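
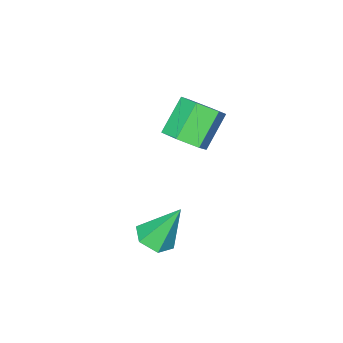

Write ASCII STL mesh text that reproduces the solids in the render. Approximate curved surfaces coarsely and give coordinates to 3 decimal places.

solid 
facet normal 0.711 0.144 -0.688
outer loop
vertex -1.487 -0.909 1.184
vertex -1.999 -0.269 0.789
vertex -1.411 -0.04 1.444
endloop
endfacet
facet normal 0.698 -0.261 0.667
outer loop
vertex -1.487 -0.909 1.184
vertex -1.411 -0.04 1.444
vertex -2.689 -1.151 2.347
endloop
endfacet
facet normal 0.698 -0.261 0.667
outer loop
vertex -2.689 -1.151 2.347
vertex -1.411 -0.04 1.444
vertex -2.613 -0.282 2.607
endloop
endfacet
facet normal -0.711 -0.144 0.688
outer loop
vertex -2.689 -1.151 2.347
vertex -2.613 -0.282 2.607
vertex -3.201 -0.511 1.951
endloop
endfacet
facet normal 0.711 0.143 -0.688
outer loop
vertex -1.411 -0.04 1.444
vertex -1.999 -0.269 0.789
vertex -1.923 0.6 1.048
endloop
endfacet
facet normal 0.422 0.697 0.581
outer loop
vertex -1.411 -0.04 1.444
vertex -1.923 0.6 1.048
vertex -2.613 -0.282 2.607
endloop
endfacet
facet normal 0.422 0.697 0.581
outer loop
vertex -2.613 -0.282 2.607
vertex -1.923 0.6 1.048
vertex -3.125 0.358 2.211
endloop
endfacet
facet normal -0.711 -0.144 0.688
outer loop
vertex -2.613 -0.282 2.607
vertex -3.125 0.358 2.211
vertex -3.201 -0.511 1.951
endloop
endfacet
facet normal 0.711 0.143 -0.688
outer loop
vertex -1.923 0.6 1.048
vertex -1.999 -0.269 0.789
vertex -2.511 0.371 0.393
endloop
endfacet
facet normal -0.276 0.957 -0.087
outer loop
vertex -1.923 0.6 1.048
vertex -2.511 0.371 0.393
vertex -3.125 0.358 2.211
endloop
endfacet
facet normal -0.276 0.957 -0.087
outer loop
vertex -3.125 0.358 2.211
vertex -2.511 0.371 0.393
vertex -3.713 0.129 1.556
endloop
endfacet
facet normal -0.711 -0.144 0.688
outer loop
vertex -3.125 0.358 2.211
vertex -3.713 0.129 1.556
vertex -3.201 -0.511 1.951
endloop
endfacet
facet normal 0.711 0.144 -0.688
outer loop
vertex -2.511 0.371 0.393
vertex -1.999 -0.269 0.789
vertex -2.587 -0.498 0.133
endloop
endfacet
facet normal -0.698 0.261 -0.667
outer loop
vertex -2.511 0.371 0.393
vertex -2.587 -0.498 0.133
vertex -3.713 0.129 1.556
endloop
endfacet
facet normal -0.698 0.261 -0.667
outer loop
vertex -3.713 0.129 1.556
vertex -2.587 -0.498 0.133
vertex -3.789 -0.74 1.296
endloop
endfacet
facet normal -0.711 -0.144 0.688
outer loop
vertex -3.713 0.129 1.556
vertex -3.789 -0.74 1.296
vertex -3.201 -0.511 1.951
endloop
endfacet
facet normal 0.711 0.144 -0.688
outer loop
vertex -2.587 -0.498 0.133
vertex -1.999 -0.269 0.789
vertex -2.075 -1.138 0.529
endloop
endfacet
facet normal -0.422 -0.697 -0.581
outer loop
vertex -2.587 -0.498 0.133
vertex -2.075 -1.138 0.529
vertex -3.789 -0.74 1.296
endloop
endfacet
facet normal -0.422 -0.697 -0.581
outer loop
vertex -3.789 -0.74 1.296
vertex -2.075 -1.138 0.529
vertex -3.277 -1.38 1.692
endloop
endfacet
facet normal -0.711 -0.143 0.688
outer loop
vertex -3.789 -0.74 1.296
vertex -3.277 -1.38 1.692
vertex -3.201 -0.511 1.951
endloop
endfacet
facet normal 0.711 0.144 -0.688
outer loop
vertex -2.075 -1.138 0.529
vertex -1.999 -0.269 0.789
vertex -1.487 -0.909 1.184
endloop
endfacet
facet normal 0.276 -0.957 0.087
outer loop
vertex -2.075 -1.138 0.529
vertex -1.487 -0.909 1.184
vertex -3.277 -1.38 1.692
endloop
endfacet
facet normal 0.276 -0.957 0.087
outer loop
vertex -3.277 -1.38 1.692
vertex -1.487 -0.909 1.184
vertex -2.689 -1.151 2.347
endloop
endfacet
facet normal -0.711 -0.143 0.688
outer loop
vertex -3.277 -1.38 1.692
vertex -2.689 -1.151 2.347
vertex -3.201 -0.511 1.951
endloop
endfacet
facet normal 0.334 -0.336 -0.881
outer loop
vertex 2.145 1.898 -0.704
vertex 1.406 1.892 -0.982
vertex 1.852 2.539 -1.06
endloop
endfacet
facet normal 0.701 0.563 0.437
outer loop
vertex 2.145 1.898 -0.704
vertex 1.852 2.539 -1.06
vertex 0.774 2.528 0.682
endloop
endfacet
facet normal 0.334 -0.336 -0.881
outer loop
vertex 1.852 2.539 -1.06
vertex 1.406 1.892 -0.982
vertex 1.113 2.533 -1.338
endloop
endfacet
facet normal -0.009 1.000 0.001
outer loop
vertex 1.852 2.539 -1.06
vertex 1.113 2.533 -1.338
vertex 0.774 2.528 0.682
endloop
endfacet
facet normal 0.334 -0.337 -0.881
outer loop
vertex 1.113 2.533 -1.338
vertex 1.406 1.892 -0.982
vertex 0.666 1.886 -1.26
endloop
endfacet
facet normal -0.823 0.552 -0.137
outer loop
vertex 1.113 2.533 -1.338
vertex 0.666 1.886 -1.26
vertex 0.774 2.528 0.682
endloop
endfacet
facet normal 0.334 -0.337 -0.881
outer loop
vertex 0.666 1.886 -1.26
vertex 1.406 1.892 -0.982
vertex 0.959 1.245 -0.904
endloop
endfacet
facet normal -0.928 -0.334 0.162
outer loop
vertex 0.666 1.886 -1.26
vertex 0.959 1.245 -0.904
vertex 0.774 2.528 0.682
endloop
endfacet
facet normal 0.334 -0.337 -0.881
outer loop
vertex 0.959 1.245 -0.904
vertex 1.406 1.892 -0.982
vertex 1.699 1.251 -0.626
endloop
endfacet
facet normal -0.218 -0.771 0.598
outer loop
vertex 0.959 1.245 -0.904
vertex 1.699 1.251 -0.626
vertex 0.774 2.528 0.682
endloop
endfacet
facet normal 0.334 -0.336 -0.881
outer loop
vertex 1.699 1.251 -0.626
vertex 1.406 1.892 -0.982
vertex 2.145 1.898 -0.704
endloop
endfacet
facet normal 0.596 -0.322 0.736
outer loop
vertex 1.699 1.251 -0.626
vertex 2.145 1.898 -0.704
vertex 0.774 2.528 0.682
endloop
endfacet

endsolid


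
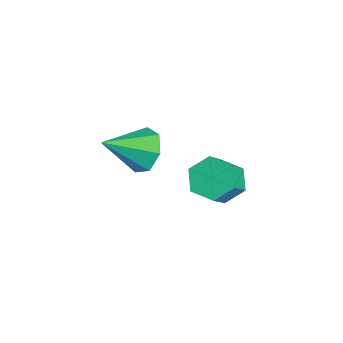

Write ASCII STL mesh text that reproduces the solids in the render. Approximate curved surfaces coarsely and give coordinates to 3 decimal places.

solid 
facet normal 0.005 0.845 -0.534
outer loop
vertex 1.48 0.155 1.903
vertex 0.724 -0.122 1.458
vertex 0.786 0.368 2.234
endloop
endfacet
facet normal 0.445 0.060 0.894
outer loop
vertex 1.48 0.155 1.903
vertex 0.786 0.368 2.234
vertex 0.716 -1.618 2.402
endloop
endfacet
facet normal 0.004 0.845 -0.534
outer loop
vertex 0.786 0.368 2.234
vertex 0.724 -0.122 1.458
vertex 0.045 0.212 1.981
endloop
endfacet
facet normal -0.339 0.091 0.936
outer loop
vertex 0.786 0.368 2.234
vertex 0.045 0.212 1.981
vertex 0.716 -1.618 2.402
endloop
endfacet
facet normal 0.005 0.846 -0.534
outer loop
vertex 0.045 0.212 1.981
vertex 0.724 -0.122 1.458
vertex -0.185 -0.195 1.334
endloop
endfacet
facet normal -0.869 -0.216 0.445
outer loop
vertex 0.045 0.212 1.981
vertex -0.185 -0.195 1.334
vertex 0.716 -1.618 2.402
endloop
endfacet
facet normal 0.005 0.846 -0.533
outer loop
vertex -0.185 -0.195 1.334
vertex 0.724 -0.122 1.458
vertex 0.27 -0.547 0.78
endloop
endfacet
facet normal -0.746 -0.631 -0.212
outer loop
vertex -0.185 -0.195 1.334
vertex 0.27 -0.547 0.78
vertex 0.716 -1.618 2.402
endloop
endfacet
facet normal 0.005 0.846 -0.534
outer loop
vertex 0.27 -0.547 0.78
vertex 0.724 -0.122 1.458
vertex 1.067 -0.579 0.737
endloop
endfacet
facet normal -0.063 -0.841 -0.538
outer loop
vertex 0.27 -0.547 0.78
vertex 1.067 -0.579 0.737
vertex 0.716 -1.618 2.402
endloop
endfacet
facet normal 0.004 0.845 -0.534
outer loop
vertex 1.067 -0.579 0.737
vertex 0.724 -0.122 1.458
vertex 1.605 -0.266 1.236
endloop
endfacet
facet normal 0.667 -0.687 -0.288
outer loop
vertex 1.067 -0.579 0.737
vertex 1.605 -0.266 1.236
vertex 0.716 -1.618 2.402
endloop
endfacet
facet normal 0.004 0.846 -0.533
outer loop
vertex 1.605 -0.266 1.236
vertex 0.724 -0.122 1.458
vertex 1.48 0.155 1.903
endloop
endfacet
facet normal 0.893 -0.287 0.348
outer loop
vertex 1.605 -0.266 1.236
vertex 1.48 0.155 1.903
vertex 0.716 -1.618 2.402
endloop
endfacet
facet normal -0.506 0.429 -0.748
outer loop
vertex 0.115 3.796 -2.848
vertex -0.549 3.197 -2.742
vertex -0.565 3.973 -2.286
endloop
endfacet
facet normal 0.415 0.882 0.225
outer loop
vertex 0.115 3.796 -2.848
vertex -0.565 3.973 -2.286
vertex 1.052 3.002 -1.464
endloop
endfacet
facet normal 0.415 0.882 0.225
outer loop
vertex 1.052 3.002 -1.464
vertex -0.565 3.973 -2.286
vertex 0.372 3.179 -0.902
endloop
endfacet
facet normal 0.507 -0.428 0.748
outer loop
vertex 1.052 3.002 -1.464
vertex 0.372 3.179 -0.902
vertex 0.389 2.403 -1.358
endloop
endfacet
facet normal -0.506 0.429 -0.748
outer loop
vertex -0.565 3.973 -2.286
vertex -0.549 3.197 -2.742
vertex -1.229 3.374 -2.18
endloop
endfacet
facet normal -0.447 0.611 0.653
outer loop
vertex -0.565 3.973 -2.286
vertex -1.229 3.374 -2.18
vertex 0.372 3.179 -0.902
endloop
endfacet
facet normal -0.447 0.611 0.653
outer loop
vertex 0.372 3.179 -0.902
vertex -1.229 3.374 -2.18
vertex -0.292 2.58 -0.796
endloop
endfacet
facet normal 0.506 -0.429 0.748
outer loop
vertex 0.372 3.179 -0.902
vertex -0.292 2.58 -0.796
vertex 0.389 2.403 -1.358
endloop
endfacet
facet normal -0.507 0.428 -0.748
outer loop
vertex -1.229 3.374 -2.18
vertex -0.549 3.197 -2.742
vertex -1.212 2.598 -2.636
endloop
endfacet
facet normal -0.862 -0.271 0.428
outer loop
vertex -1.229 3.374 -2.18
vertex -1.212 2.598 -2.636
vertex -0.292 2.58 -0.796
endloop
endfacet
facet normal -0.862 -0.271 0.428
outer loop
vertex -0.292 2.58 -0.796
vertex -1.212 2.598 -2.636
vertex -0.275 1.804 -1.252
endloop
endfacet
facet normal 0.506 -0.429 0.748
outer loop
vertex -0.292 2.58 -0.796
vertex -0.275 1.804 -1.252
vertex 0.389 2.403 -1.358
endloop
endfacet
facet normal -0.507 0.428 -0.748
outer loop
vertex -1.212 2.598 -2.636
vertex -0.549 3.197 -2.742
vertex -0.532 2.421 -3.198
endloop
endfacet
facet normal -0.415 -0.882 -0.225
outer loop
vertex -1.212 2.598 -2.636
vertex -0.532 2.421 -3.198
vertex -0.275 1.804 -1.252
endloop
endfacet
facet normal -0.415 -0.882 -0.225
outer loop
vertex -0.275 1.804 -1.252
vertex -0.532 2.421 -3.198
vertex 0.405 1.627 -1.814
endloop
endfacet
facet normal 0.506 -0.429 0.748
outer loop
vertex -0.275 1.804 -1.252
vertex 0.405 1.627 -1.814
vertex 0.389 2.403 -1.358
endloop
endfacet
facet normal -0.506 0.429 -0.748
outer loop
vertex -0.532 2.421 -3.198
vertex -0.549 3.197 -2.742
vertex 0.132 3.02 -3.304
endloop
endfacet
facet normal 0.447 -0.611 -0.653
outer loop
vertex -0.532 2.421 -3.198
vertex 0.132 3.02 -3.304
vertex 0.405 1.627 -1.814
endloop
endfacet
facet normal 0.447 -0.611 -0.653
outer loop
vertex 0.405 1.627 -1.814
vertex 0.132 3.02 -3.304
vertex 1.069 2.226 -1.92
endloop
endfacet
facet normal 0.506 -0.429 0.748
outer loop
vertex 0.405 1.627 -1.814
vertex 1.069 2.226 -1.92
vertex 0.389 2.403 -1.358
endloop
endfacet
facet normal -0.506 0.429 -0.748
outer loop
vertex 0.132 3.02 -3.304
vertex -0.549 3.197 -2.742
vertex 0.115 3.796 -2.848
endloop
endfacet
facet normal 0.862 0.271 -0.428
outer loop
vertex 0.132 3.02 -3.304
vertex 0.115 3.796 -2.848
vertex 1.069 2.226 -1.92
endloop
endfacet
facet normal 0.862 0.271 -0.428
outer loop
vertex 1.069 2.226 -1.92
vertex 0.115 3.796 -2.848
vertex 1.052 3.002 -1.464
endloop
endfacet
facet normal 0.507 -0.428 0.748
outer loop
vertex 1.069 2.226 -1.92
vertex 1.052 3.002 -1.464
vertex 0.389 2.403 -1.358
endloop
endfacet

endsolid


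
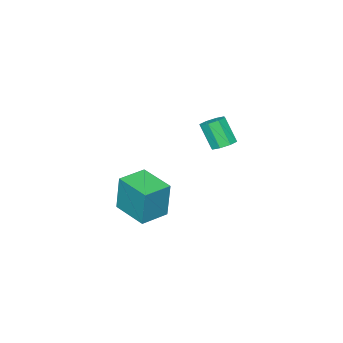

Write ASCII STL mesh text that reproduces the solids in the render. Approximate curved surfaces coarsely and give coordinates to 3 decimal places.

solid 
facet normal -0.992 0.127 -0.008
outer loop
vertex -3.913 -1.685 -1.554
vertex -3.662 0.268 -1.76
vertex -3.925 -1.908 -3.693
endloop
endfacet
facet normal -0.127 -0.987 0.104
outer loop
vertex -2.358 -2.108 -3.68
vertex -3.913 -1.685 -1.554
vertex -3.925 -1.908 -3.693
endloop
endfacet
facet normal -0.992 0.127 -0.008
outer loop
vertex -3.925 -1.908 -3.693
vertex -3.662 0.268 -1.76
vertex -3.674 0.045 -3.898
endloop
endfacet
facet normal -0.005 -0.104 -0.995
outer loop
vertex -3.674 0.045 -3.898
vertex -2.358 -2.108 -3.68
vertex -3.925 -1.908 -3.693
endloop
endfacet
facet normal 0.005 0.104 0.995
outer loop
vertex -3.913 -1.685 -1.554
vertex -2.095 0.068 -1.747
vertex -3.662 0.268 -1.76
endloop
endfacet
facet normal -0.127 -0.987 0.104
outer loop
vertex -2.346 -1.885 -1.542
vertex -3.913 -1.685 -1.554
vertex -2.358 -2.108 -3.68
endloop
endfacet
facet normal 0.006 0.104 0.995
outer loop
vertex -2.346 -1.885 -1.542
vertex -2.095 0.068 -1.747
vertex -3.913 -1.685 -1.554
endloop
endfacet
facet normal 0.127 0.987 -0.104
outer loop
vertex -3.662 0.268 -1.76
vertex -2.095 0.068 -1.747
vertex -3.674 0.045 -3.898
endloop
endfacet
facet normal -0.006 -0.104 -0.995
outer loop
vertex -2.107 -0.155 -3.886
vertex -2.358 -2.108 -3.68
vertex -3.674 0.045 -3.898
endloop
endfacet
facet normal 0.127 0.987 -0.104
outer loop
vertex -3.674 0.045 -3.898
vertex -2.095 0.068 -1.747
vertex -2.107 -0.155 -3.886
endloop
endfacet
facet normal 0.992 -0.127 0.008
outer loop
vertex -2.107 -0.155 -3.886
vertex -2.346 -1.885 -1.542
vertex -2.358 -2.108 -3.68
endloop
endfacet
facet normal 0.992 -0.127 0.008
outer loop
vertex -2.095 0.068 -1.747
vertex -2.346 -1.885 -1.542
vertex -2.107 -0.155 -3.886
endloop
endfacet
facet normal 0.022 0.514 -0.858
outer loop
vertex -3.521 2.966 2.134
vertex -3.833 3.478 2.433
vertex -3.193 3.301 2.343
endloop
endfacet
facet normal 0.769 -0.557 -0.314
outer loop
vertex -3.521 2.966 2.134
vertex -3.193 3.301 2.343
vertex -3.555 2.19 3.429
endloop
endfacet
facet normal 0.769 -0.557 -0.314
outer loop
vertex -3.555 2.19 3.429
vertex -3.193 3.301 2.343
vertex -3.227 2.525 3.638
endloop
endfacet
facet normal -0.023 -0.513 0.858
outer loop
vertex -3.555 2.19 3.429
vertex -3.227 2.525 3.638
vertex -3.867 2.702 3.727
endloop
endfacet
facet normal 0.022 0.515 -0.857
outer loop
vertex -3.193 3.301 2.343
vertex -3.833 3.478 2.433
vertex -3.24 3.739 2.605
endloop
endfacet
facet normal 0.996 0.067 0.066
outer loop
vertex -3.193 3.301 2.343
vertex -3.24 3.739 2.605
vertex -3.227 2.525 3.638
endloop
endfacet
facet normal 0.996 0.067 0.066
outer loop
vertex -3.227 2.525 3.638
vertex -3.24 3.739 2.605
vertex -3.274 2.963 3.9
endloop
endfacet
facet normal -0.023 -0.515 0.857
outer loop
vertex -3.227 2.525 3.638
vertex -3.274 2.963 3.9
vertex -3.867 2.702 3.727
endloop
endfacet
facet normal 0.023 0.513 -0.858
outer loop
vertex -3.24 3.739 2.605
vertex -3.833 3.478 2.433
vertex -3.635 4.025 2.765
endloop
endfacet
facet normal 0.638 0.653 0.408
outer loop
vertex -3.24 3.739 2.605
vertex -3.635 4.025 2.765
vertex -3.274 2.963 3.9
endloop
endfacet
facet normal 0.638 0.653 0.408
outer loop
vertex -3.274 2.963 3.9
vertex -3.635 4.025 2.765
vertex -3.669 3.249 4.06
endloop
endfacet
facet normal -0.024 -0.513 0.858
outer loop
vertex -3.274 2.963 3.9
vertex -3.669 3.249 4.06
vertex -3.867 2.702 3.727
endloop
endfacet
facet normal 0.022 0.513 -0.858
outer loop
vertex -3.635 4.025 2.765
vertex -3.833 3.478 2.433
vertex -4.145 3.99 2.731
endloop
endfacet
facet normal -0.093 0.855 0.510
outer loop
vertex -3.635 4.025 2.765
vertex -4.145 3.99 2.731
vertex -3.669 3.249 4.06
endloop
endfacet
facet normal -0.093 0.855 0.510
outer loop
vertex -3.669 3.249 4.06
vertex -4.145 3.99 2.731
vertex -4.179 3.214 4.026
endloop
endfacet
facet normal -0.022 -0.514 0.857
outer loop
vertex -3.669 3.249 4.06
vertex -4.179 3.214 4.026
vertex -3.867 2.702 3.727
endloop
endfacet
facet normal 0.023 0.513 -0.858
outer loop
vertex -4.145 3.99 2.731
vertex -3.833 3.478 2.433
vertex -4.473 3.655 2.522
endloop
endfacet
facet normal -0.769 0.557 0.314
outer loop
vertex -4.145 3.99 2.731
vertex -4.473 3.655 2.522
vertex -4.179 3.214 4.026
endloop
endfacet
facet normal -0.769 0.557 0.314
outer loop
vertex -4.179 3.214 4.026
vertex -4.473 3.655 2.522
vertex -4.507 2.879 3.817
endloop
endfacet
facet normal -0.022 -0.514 0.858
outer loop
vertex -4.179 3.214 4.026
vertex -4.507 2.879 3.817
vertex -3.867 2.702 3.727
endloop
endfacet
facet normal 0.023 0.515 -0.857
outer loop
vertex -4.473 3.655 2.522
vertex -3.833 3.478 2.433
vertex -4.426 3.217 2.26
endloop
endfacet
facet normal -0.996 -0.067 -0.066
outer loop
vertex -4.473 3.655 2.522
vertex -4.426 3.217 2.26
vertex -4.507 2.879 3.817
endloop
endfacet
facet normal -0.996 -0.067 -0.066
outer loop
vertex -4.507 2.879 3.817
vertex -4.426 3.217 2.26
vertex -4.46 2.441 3.555
endloop
endfacet
facet normal -0.022 -0.515 0.857
outer loop
vertex -4.507 2.879 3.817
vertex -4.46 2.441 3.555
vertex -3.867 2.702 3.727
endloop
endfacet
facet normal 0.024 0.513 -0.858
outer loop
vertex -4.426 3.217 2.26
vertex -3.833 3.478 2.433
vertex -4.031 2.931 2.1
endloop
endfacet
facet normal -0.638 -0.653 -0.408
outer loop
vertex -4.426 3.217 2.26
vertex -4.031 2.931 2.1
vertex -4.46 2.441 3.555
endloop
endfacet
facet normal -0.638 -0.653 -0.408
outer loop
vertex -4.46 2.441 3.555
vertex -4.031 2.931 2.1
vertex -4.065 2.155 3.395
endloop
endfacet
facet normal -0.023 -0.513 0.858
outer loop
vertex -4.46 2.441 3.555
vertex -4.065 2.155 3.395
vertex -3.867 2.702 3.727
endloop
endfacet
facet normal 0.022 0.514 -0.857
outer loop
vertex -4.031 2.931 2.1
vertex -3.833 3.478 2.433
vertex -3.521 2.966 2.134
endloop
endfacet
facet normal 0.093 -0.855 -0.510
outer loop
vertex -4.031 2.931 2.1
vertex -3.521 2.966 2.134
vertex -4.065 2.155 3.395
endloop
endfacet
facet normal 0.093 -0.855 -0.510
outer loop
vertex -4.065 2.155 3.395
vertex -3.521 2.966 2.134
vertex -3.555 2.19 3.429
endloop
endfacet
facet normal -0.022 -0.513 0.858
outer loop
vertex -4.065 2.155 3.395
vertex -3.555 2.19 3.429
vertex -3.867 2.702 3.727
endloop
endfacet

endsolid


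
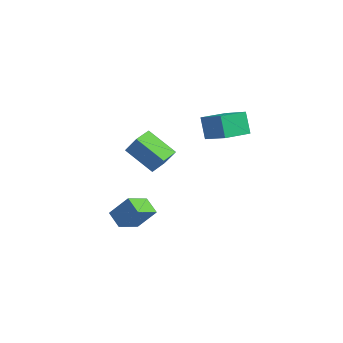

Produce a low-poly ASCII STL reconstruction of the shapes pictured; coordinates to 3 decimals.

solid 
facet normal -0.849 0.342 0.402
outer loop
vertex -0.243 -4.547 -2.184
vertex 0.504 -3.976 -1.093
vertex -0.09 -3.235 -2.976
endloop
endfacet
facet normal -0.519 -0.397 -0.757
outer loop
vertex 0.776 -3.584 -3.387
vertex -0.243 -4.547 -2.184
vertex -0.09 -3.235 -2.976
endloop
endfacet
facet normal -0.849 0.342 0.403
outer loop
vertex -0.09 -3.235 -2.976
vertex 0.504 -3.976 -1.093
vertex 0.657 -2.664 -1.886
endloop
endfacet
facet normal 0.099 0.852 -0.514
outer loop
vertex 0.657 -2.664 -1.886
vertex 0.776 -3.584 -3.387
vertex -0.09 -3.235 -2.976
endloop
endfacet
facet normal -0.099 -0.852 0.514
outer loop
vertex -0.243 -4.547 -2.184
vertex 1.37 -4.325 -1.504
vertex 0.504 -3.976 -1.093
endloop
endfacet
facet normal -0.519 -0.397 -0.757
outer loop
vertex 0.623 -4.896 -2.594
vertex -0.243 -4.547 -2.184
vertex 0.776 -3.584 -3.387
endloop
endfacet
facet normal -0.100 -0.852 0.514
outer loop
vertex 0.623 -4.896 -2.594
vertex 1.37 -4.325 -1.504
vertex -0.243 -4.547 -2.184
endloop
endfacet
facet normal 0.519 0.397 0.757
outer loop
vertex 0.504 -3.976 -1.093
vertex 1.37 -4.325 -1.504
vertex 0.657 -2.664 -1.886
endloop
endfacet
facet normal 0.100 0.852 -0.514
outer loop
vertex 1.523 -3.013 -2.296
vertex 0.776 -3.584 -3.387
vertex 0.657 -2.664 -1.886
endloop
endfacet
facet normal 0.519 0.397 0.757
outer loop
vertex 0.657 -2.664 -1.886
vertex 1.37 -4.325 -1.504
vertex 1.523 -3.013 -2.296
endloop
endfacet
facet normal 0.849 -0.342 -0.402
outer loop
vertex 1.523 -3.013 -2.296
vertex 0.623 -4.896 -2.594
vertex 0.776 -3.584 -3.387
endloop
endfacet
facet normal 0.849 -0.342 -0.403
outer loop
vertex 1.37 -4.325 -1.504
vertex 0.623 -4.896 -2.594
vertex 1.523 -3.013 -2.296
endloop
endfacet
facet normal -0.498 -0.140 -0.856
outer loop
vertex -0.959 -2.267 0.817
vertex -1.083 -1.09 0.696
vertex 0.66 -2.194 -0.137
endloop
endfacet
facet normal 0.104 -0.989 0.101
outer loop
vertex 1.243 -2.03 0.864
vertex -0.959 -2.267 0.817
vertex 0.66 -2.194 -0.137
endloop
endfacet
facet normal -0.498 -0.140 -0.856
outer loop
vertex 0.66 -2.194 -0.137
vertex -1.083 -1.09 0.696
vertex 0.536 -1.017 -0.258
endloop
endfacet
facet normal 0.861 0.038 -0.508
outer loop
vertex 0.536 -1.017 -0.258
vertex 1.243 -2.03 0.864
vertex 0.66 -2.194 -0.137
endloop
endfacet
facet normal -0.861 -0.038 0.508
outer loop
vertex -0.959 -2.267 0.817
vertex -0.5 -0.926 1.697
vertex -1.083 -1.09 0.696
endloop
endfacet
facet normal 0.104 -0.989 0.101
outer loop
vertex -0.376 -2.103 1.818
vertex -0.959 -2.267 0.817
vertex 1.243 -2.03 0.864
endloop
endfacet
facet normal -0.861 -0.038 0.508
outer loop
vertex -0.376 -2.103 1.818
vertex -0.5 -0.926 1.697
vertex -0.959 -2.267 0.817
endloop
endfacet
facet normal -0.104 0.989 -0.101
outer loop
vertex -1.083 -1.09 0.696
vertex -0.5 -0.926 1.697
vertex 0.536 -1.017 -0.258
endloop
endfacet
facet normal 0.861 0.038 -0.508
outer loop
vertex 1.119 -0.853 0.743
vertex 1.243 -2.03 0.864
vertex 0.536 -1.017 -0.258
endloop
endfacet
facet normal -0.104 0.989 -0.101
outer loop
vertex 0.536 -1.017 -0.258
vertex -0.5 -0.926 1.697
vertex 1.119 -0.853 0.743
endloop
endfacet
facet normal 0.498 0.140 0.856
outer loop
vertex 1.119 -0.853 0.743
vertex -0.376 -2.103 1.818
vertex 1.243 -2.03 0.864
endloop
endfacet
facet normal 0.498 0.140 0.856
outer loop
vertex -0.5 -0.926 1.697
vertex -0.376 -2.103 1.818
vertex 1.119 -0.853 0.743
endloop
endfacet
facet normal -0.841 0.166 -0.515
outer loop
vertex 0.617 1.964 1.477
vertex 1.118 3.469 1.145
vertex 1.221 1.514 0.345
endloop
endfacet
facet normal -0.310 -0.929 0.204
outer loop
vertex 2.642 1.231 1.215
vertex 0.617 1.964 1.477
vertex 1.221 1.514 0.345
endloop
endfacet
facet normal -0.841 0.166 -0.515
outer loop
vertex 1.221 1.514 0.345
vertex 1.118 3.469 1.145
vertex 1.722 3.018 0.013
endloop
endfacet
facet normal 0.444 -0.332 -0.833
outer loop
vertex 1.722 3.018 0.013
vertex 2.642 1.231 1.215
vertex 1.221 1.514 0.345
endloop
endfacet
facet normal -0.444 0.331 0.833
outer loop
vertex 0.617 1.964 1.477
vertex 2.539 3.186 2.015
vertex 1.118 3.469 1.145
endloop
endfacet
facet normal -0.310 -0.929 0.205
outer loop
vertex 2.038 1.682 2.347
vertex 0.617 1.964 1.477
vertex 2.642 1.231 1.215
endloop
endfacet
facet normal -0.444 0.332 0.832
outer loop
vertex 2.038 1.682 2.347
vertex 2.539 3.186 2.015
vertex 0.617 1.964 1.477
endloop
endfacet
facet normal 0.310 0.928 -0.204
outer loop
vertex 1.118 3.469 1.145
vertex 2.539 3.186 2.015
vertex 1.722 3.018 0.013
endloop
endfacet
facet normal 0.444 -0.331 -0.833
outer loop
vertex 3.143 2.736 0.883
vertex 2.642 1.231 1.215
vertex 1.722 3.018 0.013
endloop
endfacet
facet normal 0.309 0.929 -0.204
outer loop
vertex 1.722 3.018 0.013
vertex 2.539 3.186 2.015
vertex 3.143 2.736 0.883
endloop
endfacet
facet normal 0.841 -0.166 0.515
outer loop
vertex 3.143 2.736 0.883
vertex 2.038 1.682 2.347
vertex 2.642 1.231 1.215
endloop
endfacet
facet normal 0.841 -0.166 0.515
outer loop
vertex 2.539 3.186 2.015
vertex 2.038 1.682 2.347
vertex 3.143 2.736 0.883
endloop
endfacet

endsolid


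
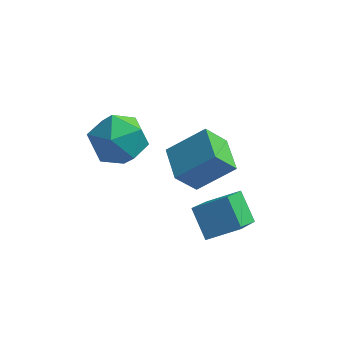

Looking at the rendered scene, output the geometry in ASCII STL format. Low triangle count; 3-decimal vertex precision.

solid 
facet normal -0.493 0.573 0.655
outer loop
vertex 1.014 -0.115 0.832
vertex 2.192 0.231 1.417
vertex 1.182 1.522 -0.473
endloop
endfacet
facet normal -0.866 -0.254 -0.430
outer loop
vertex 1.848 0.749 -1.357
vertex 1.014 -0.115 0.832
vertex 1.182 1.522 -0.473
endloop
endfacet
facet normal -0.494 0.572 0.655
outer loop
vertex 1.182 1.522 -0.473
vertex 2.192 0.231 1.417
vertex 2.359 1.868 0.113
endloop
endfacet
facet normal 0.080 0.780 -0.621
outer loop
vertex 2.359 1.868 0.113
vertex 1.848 0.749 -1.357
vertex 1.182 1.522 -0.473
endloop
endfacet
facet normal -0.080 -0.779 0.621
outer loop
vertex 1.014 -0.115 0.832
vertex 2.858 -0.542 0.533
vertex 2.192 0.231 1.417
endloop
endfacet
facet normal -0.866 -0.255 -0.430
outer loop
vertex 1.681 -0.888 -0.053
vertex 1.014 -0.115 0.832
vertex 1.848 0.749 -1.357
endloop
endfacet
facet normal -0.080 -0.780 0.621
outer loop
vertex 1.681 -0.888 -0.053
vertex 2.858 -0.542 0.533
vertex 1.014 -0.115 0.832
endloop
endfacet
facet normal 0.866 0.254 0.430
outer loop
vertex 2.192 0.231 1.417
vertex 2.858 -0.542 0.533
vertex 2.359 1.868 0.113
endloop
endfacet
facet normal 0.079 0.780 -0.621
outer loop
vertex 3.026 1.095 -0.772
vertex 1.848 0.749 -1.357
vertex 2.359 1.868 0.113
endloop
endfacet
facet normal 0.866 0.254 0.431
outer loop
vertex 2.359 1.868 0.113
vertex 2.858 -0.542 0.533
vertex 3.026 1.095 -0.772
endloop
endfacet
facet normal 0.493 -0.572 -0.655
outer loop
vertex 3.026 1.095 -0.772
vertex 1.681 -0.888 -0.053
vertex 1.848 0.749 -1.357
endloop
endfacet
facet normal 0.494 -0.572 -0.654
outer loop
vertex 2.858 -0.542 0.533
vertex 1.681 -0.888 -0.053
vertex 3.026 1.095 -0.772
endloop
endfacet
facet normal -0.748 -0.263 -0.610
outer loop
vertex 0.108 1.252 0.972
vertex -0.524 2.563 1.181
vertex 0.786 1.747 -0.073
endloop
endfacet
facet normal 0.430 -0.891 -0.143
outer loop
vertex 2.124 2.217 1.019
vertex 0.108 1.252 0.972
vertex 0.786 1.747 -0.073
endloop
endfacet
facet normal -0.748 -0.263 -0.610
outer loop
vertex 0.786 1.747 -0.073
vertex -0.524 2.563 1.181
vertex 0.154 3.057 0.137
endloop
endfacet
facet normal 0.506 0.369 -0.779
outer loop
vertex 0.154 3.057 0.137
vertex 2.124 2.217 1.019
vertex 0.786 1.747 -0.073
endloop
endfacet
facet normal -0.507 -0.369 0.779
outer loop
vertex 0.108 1.252 0.972
vertex 0.814 3.033 2.273
vertex -0.524 2.563 1.181
endloop
endfacet
facet normal 0.430 -0.891 -0.143
outer loop
vertex 1.446 1.723 2.063
vertex 0.108 1.252 0.972
vertex 2.124 2.217 1.019
endloop
endfacet
facet normal -0.506 -0.369 0.780
outer loop
vertex 1.446 1.723 2.063
vertex 0.814 3.033 2.273
vertex 0.108 1.252 0.972
endloop
endfacet
facet normal -0.430 0.892 0.143
outer loop
vertex -0.524 2.563 1.181
vertex 0.814 3.033 2.273
vertex 0.154 3.057 0.137
endloop
endfacet
facet normal 0.506 0.368 -0.780
outer loop
vertex 1.492 3.528 1.228
vertex 2.124 2.217 1.019
vertex 0.154 3.057 0.137
endloop
endfacet
facet normal -0.430 0.891 0.143
outer loop
vertex 0.154 3.057 0.137
vertex 0.814 3.033 2.273
vertex 1.492 3.528 1.228
endloop
endfacet
facet normal 0.747 0.263 0.610
outer loop
vertex 1.492 3.528 1.228
vertex 1.446 1.723 2.063
vertex 2.124 2.217 1.019
endloop
endfacet
facet normal 0.748 0.263 0.610
outer loop
vertex 0.814 3.033 2.273
vertex 1.446 1.723 2.063
vertex 1.492 3.528 1.228
endloop
endfacet
facet normal -0.767 0.291 0.572
outer loop
vertex -2.508 1.417 3.565
vertex -2.75 0.291 3.814
vertex -2.009 0.899 4.498
endloop
endfacet
facet normal -0.250 0.783 0.569
outer loop
vertex -2.508 1.417 3.565
vertex -2.009 0.899 4.498
vertex -1.371 1.606 3.805
endloop
endfacet
facet normal -0.141 0.984 -0.107
outer loop
vertex -2.508 1.417 3.565
vertex -1.371 1.606 3.805
vertex -1.718 1.435 2.693
endloop
endfacet
facet normal -0.590 0.615 -0.522
outer loop
vertex -2.508 1.417 3.565
vertex -1.718 1.435 2.693
vertex -2.57 0.622 2.698
endloop
endfacet
facet normal -0.977 0.187 -0.102
outer loop
vertex -2.508 1.417 3.565
vertex -2.57 0.622 2.698
vertex -2.75 0.291 3.814
endloop
endfacet
facet normal 0.348 0.477 0.807
outer loop
vertex -1.371 1.606 3.805
vertex -2.009 0.899 4.498
vertex -0.91 0.598 4.202
endloop
endfacet
facet normal -0.487 -0.320 0.812
outer loop
vertex -2.009 0.899 4.498
vertex -2.75 0.291 3.814
vertex -1.762 -0.215 4.207
endloop
endfacet
facet normal -0.827 -0.488 -0.278
outer loop
vertex -2.75 0.291 3.814
vertex -2.57 0.622 2.698
vertex -2.109 -0.386 3.095
endloop
endfacet
facet normal -0.202 0.205 -0.958
outer loop
vertex -2.57 0.622 2.698
vertex -1.718 1.435 2.693
vertex -1.471 0.321 2.402
endloop
endfacet
facet normal 0.525 0.802 -0.287
outer loop
vertex -1.718 1.435 2.693
vertex -1.371 1.606 3.805
vertex -0.73 0.929 3.086
endloop
endfacet
facet normal 0.590 -0.615 0.522
outer loop
vertex -0.972 -0.197 3.335
vertex -0.91 0.598 4.202
vertex -1.762 -0.215 4.207
endloop
endfacet
facet normal 0.141 -0.984 0.107
outer loop
vertex -0.972 -0.197 3.335
vertex -1.762 -0.215 4.207
vertex -2.109 -0.386 3.095
endloop
endfacet
facet normal 0.250 -0.783 -0.569
outer loop
vertex -0.972 -0.197 3.335
vertex -2.109 -0.386 3.095
vertex -1.471 0.321 2.402
endloop
endfacet
facet normal 0.767 -0.291 -0.572
outer loop
vertex -0.972 -0.197 3.335
vertex -1.471 0.321 2.402
vertex -0.73 0.929 3.086
endloop
endfacet
facet normal 0.977 -0.187 0.102
outer loop
vertex -0.972 -0.197 3.335
vertex -0.73 0.929 3.086
vertex -0.91 0.598 4.202
endloop
endfacet
facet normal 0.202 -0.205 0.958
outer loop
vertex -1.762 -0.215 4.207
vertex -0.91 0.598 4.202
vertex -2.009 0.899 4.498
endloop
endfacet
facet normal -0.525 -0.802 0.287
outer loop
vertex -2.109 -0.386 3.095
vertex -1.762 -0.215 4.207
vertex -2.75 0.291 3.814
endloop
endfacet
facet normal -0.348 -0.477 -0.807
outer loop
vertex -1.471 0.321 2.402
vertex -2.109 -0.386 3.095
vertex -2.57 0.622 2.698
endloop
endfacet
facet normal 0.487 0.320 -0.812
outer loop
vertex -0.73 0.929 3.086
vertex -1.471 0.321 2.402
vertex -1.718 1.435 2.693
endloop
endfacet
facet normal 0.827 0.488 0.278
outer loop
vertex -0.91 0.598 4.202
vertex -0.73 0.929 3.086
vertex -1.371 1.606 3.805
endloop
endfacet

endsolid


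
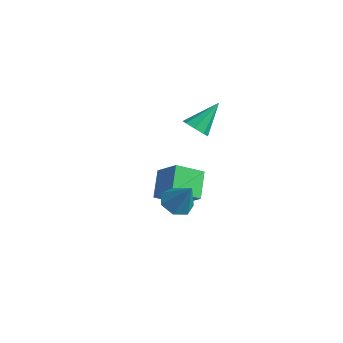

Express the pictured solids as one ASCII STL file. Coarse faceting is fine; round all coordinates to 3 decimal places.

solid 
facet normal -0.477 0.640 0.602
outer loop
vertex -5.434 1.984 -2.024
vertex -4.075 1.918 -0.876
vertex -4.716 3.25 -2.801
endloop
endfacet
facet normal -0.763 0.037 -0.645
outer loop
vertex -3.905 2.162 -3.824
vertex -5.434 1.984 -2.024
vertex -4.716 3.25 -2.801
endloop
endfacet
facet normal -0.477 0.640 0.602
outer loop
vertex -4.716 3.25 -2.801
vertex -4.075 1.918 -0.876
vertex -3.357 3.184 -1.653
endloop
endfacet
facet normal 0.435 0.767 -0.471
outer loop
vertex -3.357 3.184 -1.653
vertex -3.905 2.162 -3.824
vertex -4.716 3.25 -2.801
endloop
endfacet
facet normal -0.435 -0.767 0.471
outer loop
vertex -5.434 1.984 -2.024
vertex -3.264 0.83 -1.899
vertex -4.075 1.918 -0.876
endloop
endfacet
facet normal -0.763 0.037 -0.645
outer loop
vertex -4.623 0.896 -3.047
vertex -5.434 1.984 -2.024
vertex -3.905 2.162 -3.824
endloop
endfacet
facet normal -0.435 -0.767 0.471
outer loop
vertex -4.623 0.896 -3.047
vertex -3.264 0.83 -1.899
vertex -5.434 1.984 -2.024
endloop
endfacet
facet normal 0.763 -0.037 0.645
outer loop
vertex -4.075 1.918 -0.876
vertex -3.264 0.83 -1.899
vertex -3.357 3.184 -1.653
endloop
endfacet
facet normal 0.435 0.767 -0.471
outer loop
vertex -2.546 2.096 -2.676
vertex -3.905 2.162 -3.824
vertex -3.357 3.184 -1.653
endloop
endfacet
facet normal 0.763 -0.037 0.645
outer loop
vertex -3.357 3.184 -1.653
vertex -3.264 0.83 -1.899
vertex -2.546 2.096 -2.676
endloop
endfacet
facet normal 0.477 -0.640 -0.602
outer loop
vertex -2.546 2.096 -2.676
vertex -4.623 0.896 -3.047
vertex -3.905 2.162 -3.824
endloop
endfacet
facet normal 0.477 -0.640 -0.602
outer loop
vertex -3.264 0.83 -1.899
vertex -4.623 0.896 -3.047
vertex -2.546 2.096 -2.676
endloop
endfacet
facet normal -0.107 -0.738 -0.667
outer loop
vertex -1.883 0.95 3.409
vertex -2.271 1.403 2.97
vertex -1.554 1.232 3.044
endloop
endfacet
facet normal 0.795 -0.178 0.580
outer loop
vertex -1.883 0.95 3.409
vertex -1.554 1.232 3.044
vertex -2.069 2.797 4.23
endloop
endfacet
facet normal -0.107 -0.738 -0.667
outer loop
vertex -1.554 1.232 3.044
vertex -2.271 1.403 2.97
vertex -1.645 1.614 2.636
endloop
endfacet
facet normal 0.959 0.279 0.048
outer loop
vertex -1.554 1.232 3.044
vertex -1.645 1.614 2.636
vertex -2.069 2.797 4.23
endloop
endfacet
facet normal -0.107 -0.737 -0.667
outer loop
vertex -1.645 1.614 2.636
vertex -2.271 1.403 2.97
vertex -2.102 1.873 2.423
endloop
endfacet
facet normal 0.584 0.719 -0.378
outer loop
vertex -1.645 1.614 2.636
vertex -2.102 1.873 2.423
vertex -2.069 2.797 4.23
endloop
endfacet
facet normal -0.107 -0.738 -0.667
outer loop
vertex -2.102 1.873 2.423
vertex -2.271 1.403 2.97
vertex -2.658 1.856 2.531
endloop
endfacet
facet normal -0.115 0.885 -0.451
outer loop
vertex -2.102 1.873 2.423
vertex -2.658 1.856 2.531
vertex -2.069 2.797 4.23
endloop
endfacet
facet normal -0.106 -0.737 -0.667
outer loop
vertex -2.658 1.856 2.531
vertex -2.271 1.403 2.97
vertex -2.987 1.573 2.896
endloop
endfacet
facet normal -0.723 0.679 -0.125
outer loop
vertex -2.658 1.856 2.531
vertex -2.987 1.573 2.896
vertex -2.069 2.797 4.23
endloop
endfacet
facet normal -0.106 -0.738 -0.667
outer loop
vertex -2.987 1.573 2.896
vertex -2.271 1.403 2.97
vertex -2.896 1.191 3.304
endloop
endfacet
facet normal -0.886 0.222 0.406
outer loop
vertex -2.987 1.573 2.896
vertex -2.896 1.191 3.304
vertex -2.069 2.797 4.23
endloop
endfacet
facet normal -0.107 -0.737 -0.667
outer loop
vertex -2.896 1.191 3.304
vertex -2.271 1.403 2.97
vertex -2.439 0.933 3.516
endloop
endfacet
facet normal -0.509 -0.218 0.833
outer loop
vertex -2.896 1.191 3.304
vertex -2.439 0.933 3.516
vertex -2.069 2.797 4.23
endloop
endfacet
facet normal -0.106 -0.737 -0.667
outer loop
vertex -2.439 0.933 3.516
vertex -2.271 1.403 2.97
vertex -1.883 0.95 3.409
endloop
endfacet
facet normal 0.186 -0.383 0.905
outer loop
vertex -2.439 0.933 3.516
vertex -1.883 0.95 3.409
vertex -2.069 2.797 4.23
endloop
endfacet
facet normal -0.530 -0.091 -0.843
outer loop
vertex -0.773 -1.582 -0.823
vertex -1.264 -0.864 -0.592
vertex -0.501 -0.892 -1.068
endloop
endfacet
facet normal 0.928 -0.372 -0.017
outer loop
vertex -0.773 -1.582 -0.823
vertex -0.501 -0.892 -1.068
vertex -0.396 -0.716 0.792
endloop
endfacet
facet normal -0.530 -0.090 -0.843
outer loop
vertex -0.501 -0.892 -1.068
vertex -1.264 -0.864 -0.592
vertex -0.804 -0.181 -0.954
endloop
endfacet
facet normal 0.911 0.403 -0.090
outer loop
vertex -0.501 -0.892 -1.068
vertex -0.804 -0.181 -0.954
vertex -0.396 -0.716 0.792
endloop
endfacet
facet normal -0.530 -0.090 -0.843
outer loop
vertex -0.804 -0.181 -0.954
vertex -1.264 -0.864 -0.592
vertex -1.453 0.016 -0.567
endloop
endfacet
facet normal 0.386 0.904 0.187
outer loop
vertex -0.804 -0.181 -0.954
vertex -1.453 0.016 -0.567
vertex -0.396 -0.716 0.792
endloop
endfacet
facet normal -0.530 -0.090 -0.843
outer loop
vertex -1.453 0.016 -0.567
vertex -1.264 -0.864 -0.592
vertex -1.96 -0.45 -0.199
endloop
endfacet
facet normal -0.255 0.755 0.605
outer loop
vertex -1.453 0.016 -0.567
vertex -1.96 -0.45 -0.199
vertex -0.396 -0.716 0.792
endloop
endfacet
facet normal -0.530 -0.091 -0.843
outer loop
vertex -1.96 -0.45 -0.199
vertex -1.264 -0.864 -0.592
vertex -1.943 -1.227 -0.126
endloop
endfacet
facet normal -0.526 0.068 0.848
outer loop
vertex -1.96 -0.45 -0.199
vertex -1.943 -1.227 -0.126
vertex -0.396 -0.716 0.792
endloop
endfacet
facet normal -0.530 -0.090 -0.843
outer loop
vertex -1.943 -1.227 -0.126
vertex -1.264 -0.864 -0.592
vertex -1.415 -1.731 -0.404
endloop
endfacet
facet normal -0.224 -0.640 0.735
outer loop
vertex -1.943 -1.227 -0.126
vertex -1.415 -1.731 -0.404
vertex -0.396 -0.716 0.792
endloop
endfacet
facet normal -0.529 -0.091 -0.843
outer loop
vertex -1.415 -1.731 -0.404
vertex -1.264 -0.864 -0.592
vertex -0.773 -1.582 -0.823
endloop
endfacet
facet normal 0.422 -0.836 0.350
outer loop
vertex -1.415 -1.731 -0.404
vertex -0.773 -1.582 -0.823
vertex -0.396 -0.716 0.792
endloop
endfacet

endsolid


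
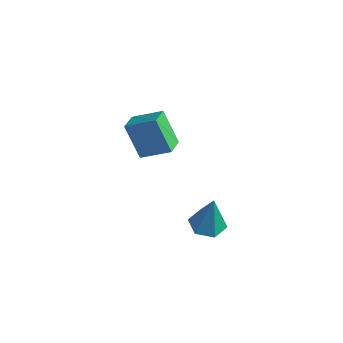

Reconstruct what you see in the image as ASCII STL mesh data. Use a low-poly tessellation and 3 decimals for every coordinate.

solid 
facet normal -0.171 -0.019 -0.985
outer loop
vertex 3.688 1.706 -2.034
vertex 2.853 2.011 -1.895
vertex 3.528 2.591 -2.023
endloop
endfacet
facet normal 0.967 0.173 0.186
outer loop
vertex 3.688 1.706 -2.034
vertex 3.528 2.591 -2.023
vertex 3.207 2.049 0.155
endloop
endfacet
facet normal -0.171 -0.019 -0.985
outer loop
vertex 3.528 2.591 -2.023
vertex 2.853 2.011 -1.895
vertex 2.693 2.896 -1.884
endloop
endfacet
facet normal 0.370 0.887 0.275
outer loop
vertex 3.528 2.591 -2.023
vertex 2.693 2.896 -1.884
vertex 3.207 2.049 0.155
endloop
endfacet
facet normal -0.171 -0.019 -0.985
outer loop
vertex 2.693 2.896 -1.884
vertex 2.853 2.011 -1.895
vertex 2.017 2.316 -1.756
endloop
endfacet
facet normal -0.537 0.722 0.435
outer loop
vertex 2.693 2.896 -1.884
vertex 2.017 2.316 -1.756
vertex 3.207 2.049 0.155
endloop
endfacet
facet normal -0.171 -0.019 -0.985
outer loop
vertex 2.017 2.316 -1.756
vertex 2.853 2.011 -1.895
vertex 2.177 1.43 -1.767
endloop
endfacet
facet normal -0.848 -0.159 0.506
outer loop
vertex 2.017 2.316 -1.756
vertex 2.177 1.43 -1.767
vertex 3.207 2.049 0.155
endloop
endfacet
facet normal -0.171 -0.018 -0.985
outer loop
vertex 2.177 1.43 -1.767
vertex 2.853 2.011 -1.895
vertex 3.012 1.125 -1.906
endloop
endfacet
facet normal -0.250 -0.874 0.416
outer loop
vertex 2.177 1.43 -1.767
vertex 3.012 1.125 -1.906
vertex 3.207 2.049 0.155
endloop
endfacet
facet normal -0.171 -0.018 -0.985
outer loop
vertex 3.012 1.125 -1.906
vertex 2.853 2.011 -1.895
vertex 3.688 1.706 -2.034
endloop
endfacet
facet normal 0.658 -0.709 0.256
outer loop
vertex 3.012 1.125 -1.906
vertex 3.688 1.706 -2.034
vertex 3.207 2.049 0.155
endloop
endfacet
facet normal -0.510 0.818 -0.265
outer loop
vertex -3.955 3.184 0.0
vertex -2.813 4.135 0.739
vertex -2.933 3.273 -1.693
endloop
endfacet
facet normal -0.688 -0.573 -0.445
outer loop
vertex -2.367 2.365 -1.399
vertex -3.955 3.184 0.0
vertex -2.933 3.273 -1.693
endloop
endfacet
facet normal -0.511 0.818 -0.265
outer loop
vertex -2.933 3.273 -1.693
vertex -2.813 4.135 0.739
vertex -1.791 4.225 -0.954
endloop
endfacet
facet normal 0.516 0.045 -0.855
outer loop
vertex -1.791 4.225 -0.954
vertex -2.367 2.365 -1.399
vertex -2.933 3.273 -1.693
endloop
endfacet
facet normal -0.516 -0.045 0.855
outer loop
vertex -3.955 3.184 0.0
vertex -2.247 3.227 1.033
vertex -2.813 4.135 0.739
endloop
endfacet
facet normal -0.688 -0.573 -0.446
outer loop
vertex -3.389 2.275 0.294
vertex -3.955 3.184 0.0
vertex -2.367 2.365 -1.399
endloop
endfacet
facet normal -0.516 -0.045 0.855
outer loop
vertex -3.389 2.275 0.294
vertex -2.247 3.227 1.033
vertex -3.955 3.184 0.0
endloop
endfacet
facet normal 0.688 0.573 0.446
outer loop
vertex -2.813 4.135 0.739
vertex -2.247 3.227 1.033
vertex -1.791 4.225 -0.954
endloop
endfacet
facet normal 0.516 0.045 -0.855
outer loop
vertex -1.225 3.316 -0.66
vertex -2.367 2.365 -1.399
vertex -1.791 4.225 -0.954
endloop
endfacet
facet normal 0.688 0.573 0.446
outer loop
vertex -1.791 4.225 -0.954
vertex -2.247 3.227 1.033
vertex -1.225 3.316 -0.66
endloop
endfacet
facet normal 0.510 -0.818 0.265
outer loop
vertex -1.225 3.316 -0.66
vertex -3.389 2.275 0.294
vertex -2.367 2.365 -1.399
endloop
endfacet
facet normal 0.510 -0.818 0.265
outer loop
vertex -2.247 3.227 1.033
vertex -3.389 2.275 0.294
vertex -1.225 3.316 -0.66
endloop
endfacet

endsolid


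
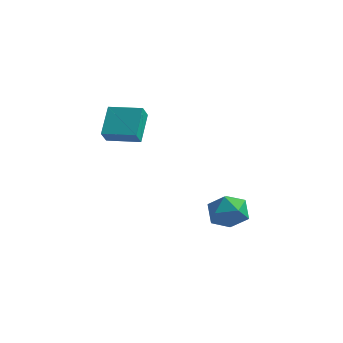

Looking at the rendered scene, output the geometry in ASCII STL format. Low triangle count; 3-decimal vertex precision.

solid 
facet normal -0.005 0.507 0.862
outer loop
vertex 2.732 3.027 0.246
vertex 3.006 2.199 0.734
vertex 3.701 2.82 0.373
endloop
endfacet
facet normal 0.159 0.936 0.316
outer loop
vertex 2.732 3.027 0.246
vertex 3.701 2.82 0.373
vertex 3.375 3.171 -0.504
endloop
endfacet
facet normal -0.381 0.912 -0.152
outer loop
vertex 2.732 3.027 0.246
vertex 3.375 3.171 -0.504
vertex 2.48 2.767 -0.685
endloop
endfacet
facet normal -0.877 0.469 0.106
outer loop
vertex 2.732 3.027 0.246
vertex 2.48 2.767 -0.685
vertex 2.252 2.167 0.08
endloop
endfacet
facet normal -0.645 0.218 0.733
outer loop
vertex 2.732 3.027 0.246
vertex 2.252 2.167 0.08
vertex 3.006 2.199 0.734
endloop
endfacet
facet normal 0.739 0.674 -0.005
outer loop
vertex 3.375 3.171 -0.504
vertex 3.701 2.82 0.373
vertex 4.048 2.433 -0.48
endloop
endfacet
facet normal 0.476 -0.021 0.879
outer loop
vertex 3.701 2.82 0.373
vertex 3.006 2.199 0.734
vertex 3.82 1.833 0.285
endloop
endfacet
facet normal -0.560 -0.489 0.669
outer loop
vertex 3.006 2.199 0.734
vertex 2.252 2.167 0.08
vertex 2.925 1.429 0.104
endloop
endfacet
facet normal -0.936 -0.082 -0.343
outer loop
vertex 2.252 2.167 0.08
vertex 2.48 2.767 -0.685
vertex 2.599 1.78 -0.773
endloop
endfacet
facet normal -0.133 0.636 -0.760
outer loop
vertex 2.48 2.767 -0.685
vertex 3.375 3.171 -0.504
vertex 3.294 2.401 -1.134
endloop
endfacet
facet normal 0.877 -0.469 -0.106
outer loop
vertex 3.568 1.573 -0.646
vertex 4.048 2.433 -0.48
vertex 3.82 1.833 0.285
endloop
endfacet
facet normal 0.381 -0.912 0.152
outer loop
vertex 3.568 1.573 -0.646
vertex 3.82 1.833 0.285
vertex 2.925 1.429 0.104
endloop
endfacet
facet normal -0.159 -0.936 -0.316
outer loop
vertex 3.568 1.573 -0.646
vertex 2.925 1.429 0.104
vertex 2.599 1.78 -0.773
endloop
endfacet
facet normal 0.005 -0.507 -0.862
outer loop
vertex 3.568 1.573 -0.646
vertex 2.599 1.78 -0.773
vertex 3.294 2.401 -1.134
endloop
endfacet
facet normal 0.645 -0.218 -0.733
outer loop
vertex 3.568 1.573 -0.646
vertex 3.294 2.401 -1.134
vertex 4.048 2.433 -0.48
endloop
endfacet
facet normal 0.936 0.082 0.343
outer loop
vertex 3.82 1.833 0.285
vertex 4.048 2.433 -0.48
vertex 3.701 2.82 0.373
endloop
endfacet
facet normal 0.133 -0.636 0.760
outer loop
vertex 2.925 1.429 0.104
vertex 3.82 1.833 0.285
vertex 3.006 2.199 0.734
endloop
endfacet
facet normal -0.739 -0.674 0.005
outer loop
vertex 2.599 1.78 -0.773
vertex 2.925 1.429 0.104
vertex 2.252 2.167 0.08
endloop
endfacet
facet normal -0.476 0.021 -0.879
outer loop
vertex 3.294 2.401 -1.134
vertex 2.599 1.78 -0.773
vertex 2.48 2.767 -0.685
endloop
endfacet
facet normal 0.560 0.489 -0.669
outer loop
vertex 4.048 2.433 -0.48
vertex 3.294 2.401 -1.134
vertex 3.375 3.171 -0.504
endloop
endfacet
facet normal -0.980 -0.177 -0.086
outer loop
vertex -3.074 3.338 4.217
vertex -3.11 3.861 3.548
vertex -2.759 2.079 3.216
endloop
endfacet
facet normal 0.042 -0.615 0.787
outer loop
vertex -1.21 2.359 3.352
vertex -3.074 3.338 4.217
vertex -2.759 2.079 3.216
endloop
endfacet
facet normal -0.980 -0.177 -0.085
outer loop
vertex -2.759 2.079 3.216
vertex -3.11 3.861 3.548
vertex -2.795 2.601 2.547
endloop
endfacet
facet normal 0.192 -0.769 -0.610
outer loop
vertex -2.795 2.601 2.547
vertex -1.21 2.359 3.352
vertex -2.759 2.079 3.216
endloop
endfacet
facet normal -0.192 0.768 0.611
outer loop
vertex -3.074 3.338 4.217
vertex -1.561 4.141 3.684
vertex -3.11 3.861 3.548
endloop
endfacet
facet normal 0.042 -0.615 0.787
outer loop
vertex -1.525 3.619 4.353
vertex -3.074 3.338 4.217
vertex -1.21 2.359 3.352
endloop
endfacet
facet normal -0.193 0.769 0.610
outer loop
vertex -1.525 3.619 4.353
vertex -1.561 4.141 3.684
vertex -3.074 3.338 4.217
endloop
endfacet
facet normal -0.042 0.615 -0.787
outer loop
vertex -3.11 3.861 3.548
vertex -1.561 4.141 3.684
vertex -2.795 2.601 2.547
endloop
endfacet
facet normal 0.193 -0.768 -0.611
outer loop
vertex -1.246 2.882 2.683
vertex -1.21 2.359 3.352
vertex -2.795 2.601 2.547
endloop
endfacet
facet normal -0.042 0.615 -0.787
outer loop
vertex -2.795 2.601 2.547
vertex -1.561 4.141 3.684
vertex -1.246 2.882 2.683
endloop
endfacet
facet normal 0.980 0.177 0.086
outer loop
vertex -1.246 2.882 2.683
vertex -1.525 3.619 4.353
vertex -1.21 2.359 3.352
endloop
endfacet
facet normal 0.980 0.177 0.086
outer loop
vertex -1.561 4.141 3.684
vertex -1.525 3.619 4.353
vertex -1.246 2.882 2.683
endloop
endfacet

endsolid


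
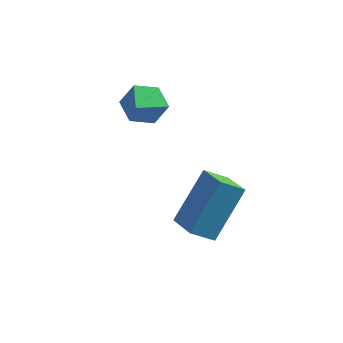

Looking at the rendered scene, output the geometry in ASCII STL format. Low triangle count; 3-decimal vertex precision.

solid 
facet normal -0.132 0.853 -0.505
outer loop
vertex -1.382 1.856 0.373
vertex -1.832 2.146 0.98
vertex -1.031 2.268 0.976
endloop
endfacet
facet normal 0.866 -0.463 -0.188
outer loop
vertex -1.382 1.856 0.373
vertex -1.031 2.268 0.976
vertex -1.628 0.834 1.76
endloop
endfacet
facet normal -0.132 0.852 -0.507
outer loop
vertex -1.031 2.268 0.976
vertex -1.832 2.146 0.98
vertex -1.482 2.559 1.583
endloop
endfacet
facet normal 0.801 -0.006 0.598
outer loop
vertex -1.031 2.268 0.976
vertex -1.482 2.559 1.583
vertex -1.628 0.834 1.76
endloop
endfacet
facet normal -0.133 0.852 -0.506
outer loop
vertex -1.482 2.559 1.583
vertex -1.832 2.146 0.98
vertex -2.282 2.437 1.588
endloop
endfacet
facet normal -0.009 0.103 0.995
outer loop
vertex -1.482 2.559 1.583
vertex -2.282 2.437 1.588
vertex -1.628 0.834 1.76
endloop
endfacet
facet normal -0.133 0.852 -0.506
outer loop
vertex -2.282 2.437 1.588
vertex -1.832 2.146 0.98
vertex -2.633 2.024 0.985
endloop
endfacet
facet normal -0.756 -0.243 0.607
outer loop
vertex -2.282 2.437 1.588
vertex -2.633 2.024 0.985
vertex -1.628 0.834 1.76
endloop
endfacet
facet normal -0.133 0.852 -0.506
outer loop
vertex -2.633 2.024 0.985
vertex -1.832 2.146 0.98
vertex -2.183 1.734 0.378
endloop
endfacet
facet normal -0.692 -0.700 -0.178
outer loop
vertex -2.633 2.024 0.985
vertex -2.183 1.734 0.378
vertex -1.628 0.834 1.76
endloop
endfacet
facet normal -0.133 0.852 -0.506
outer loop
vertex -2.183 1.734 0.378
vertex -1.832 2.146 0.98
vertex -1.382 1.856 0.373
endloop
endfacet
facet normal 0.120 -0.809 -0.575
outer loop
vertex -2.183 1.734 0.378
vertex -1.382 1.856 0.373
vertex -1.628 0.834 1.76
endloop
endfacet
facet normal -0.695 -0.453 0.557
outer loop
vertex 1.227 0.662 -0.951
vertex 0.371 1.568 -1.282
vertex 0.627 -0.533 -2.672
endloop
endfacet
facet normal 0.664 -0.703 0.256
outer loop
vertex 1.309 -0.088 -3.218
vertex 1.227 0.662 -0.951
vertex 0.627 -0.533 -2.672
endloop
endfacet
facet normal -0.695 -0.453 0.557
outer loop
vertex 0.627 -0.533 -2.672
vertex 0.371 1.568 -1.282
vertex -0.229 0.373 -3.003
endloop
endfacet
facet normal -0.275 -0.548 -0.790
outer loop
vertex -0.229 0.373 -3.003
vertex 1.309 -0.088 -3.218
vertex 0.627 -0.533 -2.672
endloop
endfacet
facet normal 0.275 0.548 0.790
outer loop
vertex 1.227 0.662 -0.951
vertex 1.053 2.013 -1.828
vertex 0.371 1.568 -1.282
endloop
endfacet
facet normal 0.664 -0.703 0.256
outer loop
vertex 1.909 1.107 -1.497
vertex 1.227 0.662 -0.951
vertex 1.309 -0.088 -3.218
endloop
endfacet
facet normal 0.275 0.548 0.790
outer loop
vertex 1.909 1.107 -1.497
vertex 1.053 2.013 -1.828
vertex 1.227 0.662 -0.951
endloop
endfacet
facet normal -0.664 0.703 -0.256
outer loop
vertex 0.371 1.568 -1.282
vertex 1.053 2.013 -1.828
vertex -0.229 0.373 -3.003
endloop
endfacet
facet normal -0.275 -0.548 -0.790
outer loop
vertex 0.453 0.818 -3.549
vertex 1.309 -0.088 -3.218
vertex -0.229 0.373 -3.003
endloop
endfacet
facet normal -0.664 0.703 -0.256
outer loop
vertex -0.229 0.373 -3.003
vertex 1.053 2.013 -1.828
vertex 0.453 0.818 -3.549
endloop
endfacet
facet normal 0.695 0.453 -0.557
outer loop
vertex 0.453 0.818 -3.549
vertex 1.909 1.107 -1.497
vertex 1.309 -0.088 -3.218
endloop
endfacet
facet normal 0.695 0.453 -0.557
outer loop
vertex 1.053 2.013 -1.828
vertex 1.909 1.107 -1.497
vertex 0.453 0.818 -3.549
endloop
endfacet

endsolid


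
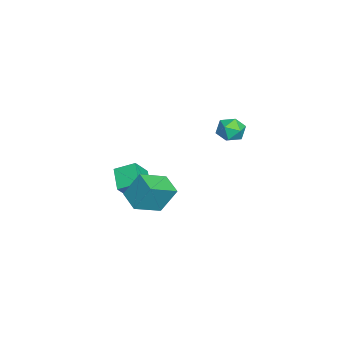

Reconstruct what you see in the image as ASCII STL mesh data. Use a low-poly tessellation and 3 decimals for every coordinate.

solid 
facet normal 0.120 0.780 0.614
outer loop
vertex 0.301 3.709 3.052
vertex 0.475 3.177 3.694
vertex 1.105 3.469 3.2
endloop
endfacet
facet normal 0.295 0.954 -0.055
outer loop
vertex 0.301 3.709 3.052
vertex 1.105 3.469 3.2
vertex 0.814 3.513 2.401
endloop
endfacet
facet normal -0.274 0.839 -0.469
outer loop
vertex 0.301 3.709 3.052
vertex 0.814 3.513 2.401
vertex 0.005 3.248 2.4
endloop
endfacet
facet normal -0.802 0.595 -0.057
outer loop
vertex 0.301 3.709 3.052
vertex 0.005 3.248 2.4
vertex -0.205 3.041 3.2
endloop
endfacet
facet normal -0.558 0.559 0.614
outer loop
vertex 0.301 3.709 3.052
vertex -0.205 3.041 3.2
vertex 0.475 3.177 3.694
endloop
endfacet
facet normal 0.815 0.514 -0.269
outer loop
vertex 0.814 3.513 2.401
vertex 1.105 3.469 3.2
vertex 1.305 2.859 2.64
endloop
endfacet
facet normal 0.531 0.233 0.815
outer loop
vertex 1.105 3.469 3.2
vertex 0.475 3.177 3.694
vertex 1.095 2.652 3.44
endloop
endfacet
facet normal -0.566 -0.127 0.814
outer loop
vertex 0.475 3.177 3.694
vertex -0.205 3.041 3.2
vertex 0.286 2.387 3.439
endloop
endfacet
facet normal -0.961 -0.067 -0.270
outer loop
vertex -0.205 3.041 3.2
vertex 0.005 3.248 2.4
vertex -0.005 2.431 2.64
endloop
endfacet
facet normal -0.106 0.328 -0.939
outer loop
vertex 0.005 3.248 2.4
vertex 0.814 3.513 2.401
vertex 0.625 2.723 2.146
endloop
endfacet
facet normal 0.802 -0.595 0.057
outer loop
vertex 0.799 2.191 2.788
vertex 1.305 2.859 2.64
vertex 1.095 2.652 3.44
endloop
endfacet
facet normal 0.274 -0.839 0.469
outer loop
vertex 0.799 2.191 2.788
vertex 1.095 2.652 3.44
vertex 0.286 2.387 3.439
endloop
endfacet
facet normal -0.295 -0.954 0.055
outer loop
vertex 0.799 2.191 2.788
vertex 0.286 2.387 3.439
vertex -0.005 2.431 2.64
endloop
endfacet
facet normal -0.120 -0.780 -0.614
outer loop
vertex 0.799 2.191 2.788
vertex -0.005 2.431 2.64
vertex 0.625 2.723 2.146
endloop
endfacet
facet normal 0.558 -0.559 -0.614
outer loop
vertex 0.799 2.191 2.788
vertex 0.625 2.723 2.146
vertex 1.305 2.859 2.64
endloop
endfacet
facet normal 0.961 0.067 0.270
outer loop
vertex 1.095 2.652 3.44
vertex 1.305 2.859 2.64
vertex 1.105 3.469 3.2
endloop
endfacet
facet normal 0.106 -0.328 0.939
outer loop
vertex 0.286 2.387 3.439
vertex 1.095 2.652 3.44
vertex 0.475 3.177 3.694
endloop
endfacet
facet normal -0.815 -0.514 0.269
outer loop
vertex -0.005 2.431 2.64
vertex 0.286 2.387 3.439
vertex -0.205 3.041 3.2
endloop
endfacet
facet normal -0.531 -0.233 -0.815
outer loop
vertex 0.625 2.723 2.146
vertex -0.005 2.431 2.64
vertex 0.005 3.248 2.4
endloop
endfacet
facet normal 0.566 0.127 -0.814
outer loop
vertex 1.305 2.859 2.64
vertex 0.625 2.723 2.146
vertex 0.814 3.513 2.401
endloop
endfacet
facet normal -0.538 0.722 -0.434
outer loop
vertex 1.397 -0.283 -0.232
vertex 2.525 0.366 -0.551
vertex 1.462 -1.128 -1.717
endloop
endfacet
facet normal -0.842 -0.484 0.239
outer loop
vertex 2.415 -2.406 -0.949
vertex 1.397 -0.283 -0.232
vertex 1.462 -1.128 -1.717
endloop
endfacet
facet normal -0.539 0.722 -0.434
outer loop
vertex 1.462 -1.128 -1.717
vertex 2.525 0.366 -0.551
vertex 2.59 -0.479 -2.037
endloop
endfacet
facet normal 0.038 -0.494 -0.869
outer loop
vertex 2.59 -0.479 -2.037
vertex 2.415 -2.406 -0.949
vertex 1.462 -1.128 -1.717
endloop
endfacet
facet normal -0.038 0.494 0.869
outer loop
vertex 1.397 -0.283 -0.232
vertex 3.478 -0.912 0.217
vertex 2.525 0.366 -0.551
endloop
endfacet
facet normal -0.842 -0.484 0.239
outer loop
vertex 2.35 -1.561 0.537
vertex 1.397 -0.283 -0.232
vertex 2.415 -2.406 -0.949
endloop
endfacet
facet normal -0.038 0.494 0.868
outer loop
vertex 2.35 -1.561 0.537
vertex 3.478 -0.912 0.217
vertex 1.397 -0.283 -0.232
endloop
endfacet
facet normal 0.842 0.484 -0.239
outer loop
vertex 2.525 0.366 -0.551
vertex 3.478 -0.912 0.217
vertex 2.59 -0.479 -2.037
endloop
endfacet
facet normal 0.039 -0.494 -0.869
outer loop
vertex 3.543 -1.757 -1.268
vertex 2.415 -2.406 -0.949
vertex 2.59 -0.479 -2.037
endloop
endfacet
facet normal 0.842 0.484 -0.239
outer loop
vertex 2.59 -0.479 -2.037
vertex 3.478 -0.912 0.217
vertex 3.543 -1.757 -1.268
endloop
endfacet
facet normal 0.538 -0.722 0.434
outer loop
vertex 3.543 -1.757 -1.268
vertex 2.35 -1.561 0.537
vertex 2.415 -2.406 -0.949
endloop
endfacet
facet normal 0.539 -0.722 0.434
outer loop
vertex 3.478 -0.912 0.217
vertex 2.35 -1.561 0.537
vertex 3.543 -1.757 -1.268
endloop
endfacet
facet normal -0.528 0.377 -0.761
outer loop
vertex -4.299 -2.93 -4.314
vertex -4.264 -1.738 -3.747
vertex -3.0 -2.613 -5.059
endloop
endfacet
facet normal -0.026 -0.902 -0.430
outer loop
vertex -2.176 -3.202 -3.873
vertex -4.299 -2.93 -4.314
vertex -3.0 -2.613 -5.059
endloop
endfacet
facet normal -0.529 0.377 -0.761
outer loop
vertex -3.0 -2.613 -5.059
vertex -4.264 -1.738 -3.747
vertex -2.966 -1.421 -4.492
endloop
endfacet
facet normal 0.849 0.207 -0.487
outer loop
vertex -2.966 -1.421 -4.492
vertex -2.176 -3.202 -3.873
vertex -3.0 -2.613 -5.059
endloop
endfacet
facet normal -0.849 -0.207 0.487
outer loop
vertex -4.299 -2.93 -4.314
vertex -3.44 -2.327 -2.561
vertex -4.264 -1.738 -3.747
endloop
endfacet
facet normal -0.026 -0.902 -0.430
outer loop
vertex -3.474 -3.519 -3.128
vertex -4.299 -2.93 -4.314
vertex -2.176 -3.202 -3.873
endloop
endfacet
facet normal -0.848 -0.207 0.487
outer loop
vertex -3.474 -3.519 -3.128
vertex -3.44 -2.327 -2.561
vertex -4.299 -2.93 -4.314
endloop
endfacet
facet normal 0.026 0.902 0.430
outer loop
vertex -4.264 -1.738 -3.747
vertex -3.44 -2.327 -2.561
vertex -2.966 -1.421 -4.492
endloop
endfacet
facet normal 0.848 0.207 -0.487
outer loop
vertex -2.141 -2.01 -3.306
vertex -2.176 -3.202 -3.873
vertex -2.966 -1.421 -4.492
endloop
endfacet
facet normal 0.026 0.902 0.430
outer loop
vertex -2.966 -1.421 -4.492
vertex -3.44 -2.327 -2.561
vertex -2.141 -2.01 -3.306
endloop
endfacet
facet normal 0.529 -0.377 0.760
outer loop
vertex -2.141 -2.01 -3.306
vertex -3.474 -3.519 -3.128
vertex -2.176 -3.202 -3.873
endloop
endfacet
facet normal 0.528 -0.377 0.761
outer loop
vertex -3.44 -2.327 -2.561
vertex -3.474 -3.519 -3.128
vertex -2.141 -2.01 -3.306
endloop
endfacet

endsolid


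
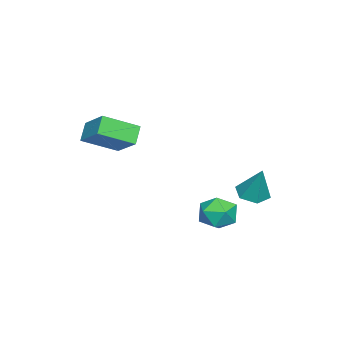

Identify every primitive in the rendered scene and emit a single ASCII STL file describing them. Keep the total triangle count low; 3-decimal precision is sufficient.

solid 
facet normal 0.221 0.950 0.221
outer loop
vertex -2.249 1.482 -2.225
vertex -2.668 1.402 -1.463
vertex -1.817 1.216 -1.514
endloop
endfacet
facet normal 0.725 0.661 -0.193
outer loop
vertex -2.249 1.482 -2.225
vertex -1.817 1.216 -1.514
vertex -1.671 0.831 -2.284
endloop
endfacet
facet normal 0.414 0.440 -0.797
outer loop
vertex -2.249 1.482 -2.225
vertex -1.671 0.831 -2.284
vertex -2.431 0.779 -2.708
endloop
endfacet
facet normal -0.283 0.592 -0.755
outer loop
vertex -2.249 1.482 -2.225
vertex -2.431 0.779 -2.708
vertex -3.048 1.131 -2.201
endloop
endfacet
facet normal -0.402 0.907 -0.126
outer loop
vertex -2.249 1.482 -2.225
vertex -3.048 1.131 -2.201
vertex -2.668 1.402 -1.463
endloop
endfacet
facet normal 0.986 0.089 0.142
outer loop
vertex -1.671 0.831 -2.284
vertex -1.817 1.216 -1.514
vertex -1.732 0.349 -1.559
endloop
endfacet
facet normal 0.170 0.555 0.814
outer loop
vertex -1.817 1.216 -1.514
vertex -2.668 1.402 -1.463
vertex -2.349 0.701 -1.052
endloop
endfacet
facet normal -0.837 0.486 0.253
outer loop
vertex -2.668 1.402 -1.463
vertex -3.048 1.131 -2.201
vertex -3.109 0.649 -1.476
endloop
endfacet
facet normal -0.643 -0.023 -0.766
outer loop
vertex -3.048 1.131 -2.201
vertex -2.431 0.779 -2.708
vertex -2.963 0.264 -2.246
endloop
endfacet
facet normal 0.483 -0.269 -0.833
outer loop
vertex -2.431 0.779 -2.708
vertex -1.671 0.831 -2.284
vertex -2.112 0.078 -2.297
endloop
endfacet
facet normal 0.283 -0.592 0.755
outer loop
vertex -2.531 -0.002 -1.535
vertex -1.732 0.349 -1.559
vertex -2.349 0.701 -1.052
endloop
endfacet
facet normal -0.414 -0.440 0.797
outer loop
vertex -2.531 -0.002 -1.535
vertex -2.349 0.701 -1.052
vertex -3.109 0.649 -1.476
endloop
endfacet
facet normal -0.725 -0.661 0.193
outer loop
vertex -2.531 -0.002 -1.535
vertex -3.109 0.649 -1.476
vertex -2.963 0.264 -2.246
endloop
endfacet
facet normal -0.221 -0.950 -0.221
outer loop
vertex -2.531 -0.002 -1.535
vertex -2.963 0.264 -2.246
vertex -2.112 0.078 -2.297
endloop
endfacet
facet normal 0.402 -0.907 0.126
outer loop
vertex -2.531 -0.002 -1.535
vertex -2.112 0.078 -2.297
vertex -1.732 0.349 -1.559
endloop
endfacet
facet normal 0.643 0.023 0.766
outer loop
vertex -2.349 0.701 -1.052
vertex -1.732 0.349 -1.559
vertex -1.817 1.216 -1.514
endloop
endfacet
facet normal -0.483 0.269 0.833
outer loop
vertex -3.109 0.649 -1.476
vertex -2.349 0.701 -1.052
vertex -2.668 1.402 -1.463
endloop
endfacet
facet normal -0.986 -0.089 -0.142
outer loop
vertex -2.963 0.264 -2.246
vertex -3.109 0.649 -1.476
vertex -3.048 1.131 -2.201
endloop
endfacet
facet normal -0.170 -0.555 -0.814
outer loop
vertex -2.112 0.078 -2.297
vertex -2.963 0.264 -2.246
vertex -2.431 0.779 -2.708
endloop
endfacet
facet normal 0.837 -0.486 -0.253
outer loop
vertex -1.732 0.349 -1.559
vertex -2.112 0.078 -2.297
vertex -1.671 0.831 -2.284
endloop
endfacet
facet normal -0.300 -0.311 -0.902
outer loop
vertex -3.586 1.957 -1.723
vertex -4.158 1.622 -1.417
vertex -4.216 2.316 -1.637
endloop
endfacet
facet normal 0.489 0.871 -0.054
outer loop
vertex -3.586 1.957 -1.723
vertex -4.216 2.316 -1.637
vertex -3.682 2.118 0.017
endloop
endfacet
facet normal -0.298 -0.311 -0.902
outer loop
vertex -4.216 2.316 -1.637
vertex -4.158 1.622 -1.417
vertex -4.788 1.98 -1.332
endloop
endfacet
facet normal -0.396 0.888 0.234
outer loop
vertex -4.216 2.316 -1.637
vertex -4.788 1.98 -1.332
vertex -3.682 2.118 0.017
endloop
endfacet
facet normal -0.299 -0.313 -0.902
outer loop
vertex -4.788 1.98 -1.332
vertex -4.158 1.622 -1.417
vertex -4.73 1.287 -1.111
endloop
endfacet
facet normal -0.773 0.133 0.620
outer loop
vertex -4.788 1.98 -1.332
vertex -4.73 1.287 -1.111
vertex -3.682 2.118 0.017
endloop
endfacet
facet normal -0.300 -0.311 -0.902
outer loop
vertex -4.73 1.287 -1.111
vertex -4.158 1.622 -1.417
vertex -4.1 0.929 -1.197
endloop
endfacet
facet normal -0.266 -0.641 0.720
outer loop
vertex -4.73 1.287 -1.111
vertex -4.1 0.929 -1.197
vertex -3.682 2.118 0.017
endloop
endfacet
facet normal -0.299 -0.311 -0.902
outer loop
vertex -4.1 0.929 -1.197
vertex -4.158 1.622 -1.417
vertex -3.528 1.264 -1.502
endloop
endfacet
facet normal 0.616 -0.658 0.433
outer loop
vertex -4.1 0.929 -1.197
vertex -3.528 1.264 -1.502
vertex -3.682 2.118 0.017
endloop
endfacet
facet normal -0.299 -0.313 -0.902
outer loop
vertex -3.528 1.264 -1.502
vertex -4.158 1.622 -1.417
vertex -3.586 1.957 -1.723
endloop
endfacet
facet normal 0.994 0.098 0.046
outer loop
vertex -3.528 1.264 -1.502
vertex -3.586 1.957 -1.723
vertex -3.682 2.118 0.017
endloop
endfacet
facet normal -0.496 0.753 -0.433
outer loop
vertex -0.947 -1.836 2.913
vertex -0.324 -1.807 2.25
vertex -1.744 -2.815 2.122
endloop
endfacet
facet normal -0.684 -0.032 0.729
outer loop
vertex -0.956 -4.013 2.81
vertex -0.947 -1.836 2.913
vertex -1.744 -2.815 2.122
endloop
endfacet
facet normal -0.495 0.753 -0.434
outer loop
vertex -1.744 -2.815 2.122
vertex -0.324 -1.807 2.25
vertex -1.121 -2.787 1.459
endloop
endfacet
facet normal -0.535 -0.657 -0.531
outer loop
vertex -1.121 -2.787 1.459
vertex -0.956 -4.013 2.81
vertex -1.744 -2.815 2.122
endloop
endfacet
facet normal 0.535 0.657 0.531
outer loop
vertex -0.947 -1.836 2.913
vertex 0.464 -3.005 2.938
vertex -0.324 -1.807 2.25
endloop
endfacet
facet normal -0.684 -0.032 0.729
outer loop
vertex -0.159 -3.033 3.601
vertex -0.947 -1.836 2.913
vertex -0.956 -4.013 2.81
endloop
endfacet
facet normal 0.535 0.657 0.531
outer loop
vertex -0.159 -3.033 3.601
vertex 0.464 -3.005 2.938
vertex -0.947 -1.836 2.913
endloop
endfacet
facet normal 0.684 0.032 -0.729
outer loop
vertex -0.324 -1.807 2.25
vertex 0.464 -3.005 2.938
vertex -1.121 -2.787 1.459
endloop
endfacet
facet normal -0.535 -0.657 -0.531
outer loop
vertex -0.333 -3.984 2.147
vertex -0.956 -4.013 2.81
vertex -1.121 -2.787 1.459
endloop
endfacet
facet normal 0.684 0.032 -0.729
outer loop
vertex -1.121 -2.787 1.459
vertex 0.464 -3.005 2.938
vertex -0.333 -3.984 2.147
endloop
endfacet
facet normal 0.496 -0.753 0.433
outer loop
vertex -0.333 -3.984 2.147
vertex -0.159 -3.033 3.601
vertex -0.956 -4.013 2.81
endloop
endfacet
facet normal 0.495 -0.753 0.433
outer loop
vertex 0.464 -3.005 2.938
vertex -0.159 -3.033 3.601
vertex -0.333 -3.984 2.147
endloop
endfacet

endsolid


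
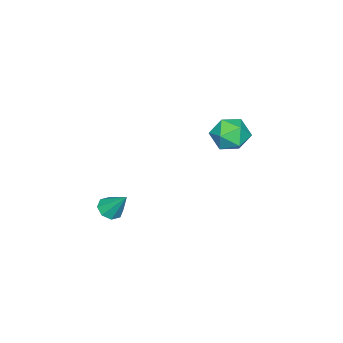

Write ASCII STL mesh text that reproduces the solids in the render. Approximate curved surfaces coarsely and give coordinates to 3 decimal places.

solid 
facet normal -0.077 -0.613 -0.786
outer loop
vertex 3.944 -3.623 -2.843
vertex 3.482 -3.242 -3.095
vertex 4.13 -3.268 -3.138
endloop
endfacet
facet normal 0.889 -0.093 0.449
outer loop
vertex 3.944 -3.623 -2.843
vertex 4.13 -3.268 -3.138
vertex 3.598 -2.298 -1.885
endloop
endfacet
facet normal -0.077 -0.614 -0.786
outer loop
vertex 4.13 -3.268 -3.138
vertex 3.482 -3.242 -3.095
vertex 3.936 -2.898 -3.408
endloop
endfacet
facet normal 0.882 0.470 0.011
outer loop
vertex 4.13 -3.268 -3.138
vertex 3.936 -2.898 -3.408
vertex 3.598 -2.298 -1.885
endloop
endfacet
facet normal -0.076 -0.614 -0.785
outer loop
vertex 3.936 -2.898 -3.408
vertex 3.482 -3.242 -3.095
vertex 3.476 -2.73 -3.495
endloop
endfacet
facet normal 0.375 0.888 -0.267
outer loop
vertex 3.936 -2.898 -3.408
vertex 3.476 -2.73 -3.495
vertex 3.598 -2.298 -1.885
endloop
endfacet
facet normal -0.075 -0.614 -0.785
outer loop
vertex 3.476 -2.73 -3.495
vertex 3.482 -3.242 -3.095
vertex 3.019 -2.862 -3.348
endloop
endfacet
facet normal -0.335 0.916 -0.220
outer loop
vertex 3.476 -2.73 -3.495
vertex 3.019 -2.862 -3.348
vertex 3.598 -2.298 -1.885
endloop
endfacet
facet normal -0.075 -0.614 -0.786
outer loop
vertex 3.019 -2.862 -3.348
vertex 3.482 -3.242 -3.095
vertex 2.833 -3.217 -3.053
endloop
endfacet
facet normal -0.834 0.538 0.122
outer loop
vertex 3.019 -2.862 -3.348
vertex 2.833 -3.217 -3.053
vertex 3.598 -2.298 -1.885
endloop
endfacet
facet normal -0.075 -0.613 -0.787
outer loop
vertex 2.833 -3.217 -3.053
vertex 3.482 -3.242 -3.095
vertex 3.027 -3.587 -2.783
endloop
endfacet
facet normal -0.827 -0.024 0.561
outer loop
vertex 2.833 -3.217 -3.053
vertex 3.027 -3.587 -2.783
vertex 3.598 -2.298 -1.885
endloop
endfacet
facet normal -0.075 -0.613 -0.787
outer loop
vertex 3.027 -3.587 -2.783
vertex 3.482 -3.242 -3.095
vertex 3.487 -3.755 -2.696
endloop
endfacet
facet normal -0.320 -0.442 0.838
outer loop
vertex 3.027 -3.587 -2.783
vertex 3.487 -3.755 -2.696
vertex 3.598 -2.298 -1.885
endloop
endfacet
facet normal -0.076 -0.613 -0.787
outer loop
vertex 3.487 -3.755 -2.696
vertex 3.482 -3.242 -3.095
vertex 3.944 -3.623 -2.843
endloop
endfacet
facet normal 0.390 -0.470 0.791
outer loop
vertex 3.487 -3.755 -2.696
vertex 3.944 -3.623 -2.843
vertex 3.598 -2.298 -1.885
endloop
endfacet
facet normal -0.451 0.683 0.574
outer loop
vertex -2.897 0.296 -0.833
vertex -3.188 -0.445 -0.18
vertex -2.287 0.036 -0.045
endloop
endfacet
facet normal 0.109 0.966 0.234
outer loop
vertex -2.897 0.296 -0.833
vertex -2.287 0.036 -0.045
vertex -1.879 0.215 -0.974
endloop
endfacet
facet normal 0.006 0.884 -0.467
outer loop
vertex -2.897 0.296 -0.833
vertex -1.879 0.215 -0.974
vertex -2.529 -0.155 -1.683
endloop
endfacet
facet normal -0.618 0.551 -0.560
outer loop
vertex -2.897 0.296 -0.833
vertex -2.529 -0.155 -1.683
vertex -3.338 -0.563 -1.192
endloop
endfacet
facet normal -0.900 0.427 0.084
outer loop
vertex -2.897 0.296 -0.833
vertex -3.338 -0.563 -1.192
vertex -3.188 -0.445 -0.18
endloop
endfacet
facet normal 0.690 0.592 0.417
outer loop
vertex -1.879 0.215 -0.974
vertex -2.287 0.036 -0.045
vertex -1.542 -0.577 -0.408
endloop
endfacet
facet normal -0.217 0.135 0.967
outer loop
vertex -2.287 0.036 -0.045
vertex -3.188 -0.445 -0.18
vertex -2.351 -0.985 0.083
endloop
endfacet
facet normal -0.945 -0.279 0.173
outer loop
vertex -3.188 -0.445 -0.18
vertex -3.338 -0.563 -1.192
vertex -3.001 -1.355 -0.626
endloop
endfacet
facet normal -0.488 -0.078 -0.869
outer loop
vertex -3.338 -0.563 -1.192
vertex -2.529 -0.155 -1.683
vertex -2.593 -1.176 -1.555
endloop
endfacet
facet normal 0.522 0.459 -0.718
outer loop
vertex -2.529 -0.155 -1.683
vertex -1.879 0.215 -0.974
vertex -1.692 -0.695 -1.42
endloop
endfacet
facet normal 0.618 -0.551 0.560
outer loop
vertex -1.983 -1.436 -0.767
vertex -1.542 -0.577 -0.408
vertex -2.351 -0.985 0.083
endloop
endfacet
facet normal -0.006 -0.884 0.467
outer loop
vertex -1.983 -1.436 -0.767
vertex -2.351 -0.985 0.083
vertex -3.001 -1.355 -0.626
endloop
endfacet
facet normal -0.109 -0.966 -0.234
outer loop
vertex -1.983 -1.436 -0.767
vertex -3.001 -1.355 -0.626
vertex -2.593 -1.176 -1.555
endloop
endfacet
facet normal 0.451 -0.683 -0.574
outer loop
vertex -1.983 -1.436 -0.767
vertex -2.593 -1.176 -1.555
vertex -1.692 -0.695 -1.42
endloop
endfacet
facet normal 0.900 -0.427 -0.084
outer loop
vertex -1.983 -1.436 -0.767
vertex -1.692 -0.695 -1.42
vertex -1.542 -0.577 -0.408
endloop
endfacet
facet normal 0.488 0.078 0.869
outer loop
vertex -2.351 -0.985 0.083
vertex -1.542 -0.577 -0.408
vertex -2.287 0.036 -0.045
endloop
endfacet
facet normal -0.522 -0.459 0.718
outer loop
vertex -3.001 -1.355 -0.626
vertex -2.351 -0.985 0.083
vertex -3.188 -0.445 -0.18
endloop
endfacet
facet normal -0.690 -0.592 -0.417
outer loop
vertex -2.593 -1.176 -1.555
vertex -3.001 -1.355 -0.626
vertex -3.338 -0.563 -1.192
endloop
endfacet
facet normal 0.217 -0.135 -0.967
outer loop
vertex -1.692 -0.695 -1.42
vertex -2.593 -1.176 -1.555
vertex -2.529 -0.155 -1.683
endloop
endfacet
facet normal 0.945 0.279 -0.173
outer loop
vertex -1.542 -0.577 -0.408
vertex -1.692 -0.695 -1.42
vertex -1.879 0.215 -0.974
endloop
endfacet

endsolid


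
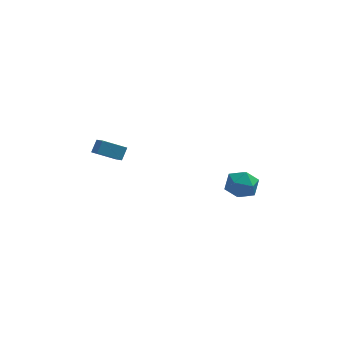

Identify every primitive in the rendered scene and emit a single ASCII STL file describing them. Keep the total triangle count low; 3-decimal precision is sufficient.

solid 
facet normal -0.375 -0.073 0.924
outer loop
vertex 3.247 0.417 -2.552
vertex 3.512 -0.621 -2.526
vertex 4.209 0.118 -2.185
endloop
endfacet
facet normal -0.124 0.585 0.802
outer loop
vertex 3.247 0.417 -2.552
vertex 4.209 0.118 -2.185
vertex 4.122 0.976 -2.824
endloop
endfacet
facet normal -0.470 0.850 0.237
outer loop
vertex 3.247 0.417 -2.552
vertex 4.122 0.976 -2.824
vertex 3.37 0.765 -3.559
endloop
endfacet
facet normal -0.934 0.358 0.010
outer loop
vertex 3.247 0.417 -2.552
vertex 3.37 0.765 -3.559
vertex 2.993 -0.222 -3.375
endloop
endfacet
facet normal -0.875 -0.212 0.435
outer loop
vertex 3.247 0.417 -2.552
vertex 2.993 -0.222 -3.375
vertex 3.512 -0.621 -2.526
endloop
endfacet
facet normal 0.566 0.528 0.632
outer loop
vertex 4.122 0.976 -2.824
vertex 4.209 0.118 -2.185
vertex 4.927 0.282 -2.965
endloop
endfacet
facet normal 0.161 -0.534 0.830
outer loop
vertex 4.209 0.118 -2.185
vertex 3.512 -0.621 -2.526
vertex 4.55 -0.705 -2.781
endloop
endfacet
facet normal -0.649 -0.760 0.039
outer loop
vertex 3.512 -0.621 -2.526
vertex 2.993 -0.222 -3.375
vertex 3.798 -0.916 -3.516
endloop
endfacet
facet normal -0.743 0.163 -0.650
outer loop
vertex 2.993 -0.222 -3.375
vertex 3.37 0.765 -3.559
vertex 3.711 -0.058 -4.155
endloop
endfacet
facet normal 0.008 0.959 -0.283
outer loop
vertex 3.37 0.765 -3.559
vertex 4.122 0.976 -2.824
vertex 4.408 0.681 -3.814
endloop
endfacet
facet normal 0.934 -0.358 -0.010
outer loop
vertex 4.673 -0.357 -3.788
vertex 4.927 0.282 -2.965
vertex 4.55 -0.705 -2.781
endloop
endfacet
facet normal 0.470 -0.850 -0.237
outer loop
vertex 4.673 -0.357 -3.788
vertex 4.55 -0.705 -2.781
vertex 3.798 -0.916 -3.516
endloop
endfacet
facet normal 0.124 -0.585 -0.802
outer loop
vertex 4.673 -0.357 -3.788
vertex 3.798 -0.916 -3.516
vertex 3.711 -0.058 -4.155
endloop
endfacet
facet normal 0.375 0.073 -0.924
outer loop
vertex 4.673 -0.357 -3.788
vertex 3.711 -0.058 -4.155
vertex 4.408 0.681 -3.814
endloop
endfacet
facet normal 0.875 0.212 -0.435
outer loop
vertex 4.673 -0.357 -3.788
vertex 4.408 0.681 -3.814
vertex 4.927 0.282 -2.965
endloop
endfacet
facet normal 0.743 -0.163 0.650
outer loop
vertex 4.55 -0.705 -2.781
vertex 4.927 0.282 -2.965
vertex 4.209 0.118 -2.185
endloop
endfacet
facet normal -0.008 -0.959 0.283
outer loop
vertex 3.798 -0.916 -3.516
vertex 4.55 -0.705 -2.781
vertex 3.512 -0.621 -2.526
endloop
endfacet
facet normal -0.566 -0.528 -0.632
outer loop
vertex 3.711 -0.058 -4.155
vertex 3.798 -0.916 -3.516
vertex 2.993 -0.222 -3.375
endloop
endfacet
facet normal -0.161 0.534 -0.830
outer loop
vertex 4.408 0.681 -3.814
vertex 3.711 -0.058 -4.155
vertex 3.37 0.765 -3.559
endloop
endfacet
facet normal 0.649 0.760 -0.039
outer loop
vertex 4.927 0.282 -2.965
vertex 4.408 0.681 -3.814
vertex 4.122 0.976 -2.824
endloop
endfacet
facet normal -0.895 -0.062 0.441
outer loop
vertex -3.67 -1.318 1.489
vertex -4.043 -0.349 0.868
vertex -3.953 -1.842 0.841
endloop
endfacet
facet normal 0.308 -0.801 0.513
outer loop
vertex -2.637 -1.751 0.192
vertex -3.67 -1.318 1.489
vertex -3.953 -1.842 0.841
endloop
endfacet
facet normal -0.895 -0.062 0.441
outer loop
vertex -3.953 -1.842 0.841
vertex -4.043 -0.349 0.868
vertex -4.326 -0.873 0.22
endloop
endfacet
facet normal -0.322 -0.596 -0.736
outer loop
vertex -4.326 -0.873 0.22
vertex -2.637 -1.751 0.192
vertex -3.953 -1.842 0.841
endloop
endfacet
facet normal 0.322 0.596 0.736
outer loop
vertex -3.67 -1.318 1.489
vertex -2.727 -0.258 0.219
vertex -4.043 -0.349 0.868
endloop
endfacet
facet normal 0.308 -0.801 0.513
outer loop
vertex -2.354 -1.227 0.84
vertex -3.67 -1.318 1.489
vertex -2.637 -1.751 0.192
endloop
endfacet
facet normal 0.322 0.596 0.736
outer loop
vertex -2.354 -1.227 0.84
vertex -2.727 -0.258 0.219
vertex -3.67 -1.318 1.489
endloop
endfacet
facet normal -0.308 0.801 -0.513
outer loop
vertex -4.043 -0.349 0.868
vertex -2.727 -0.258 0.219
vertex -4.326 -0.873 0.22
endloop
endfacet
facet normal -0.322 -0.596 -0.736
outer loop
vertex -3.01 -0.782 -0.429
vertex -2.637 -1.751 0.192
vertex -4.326 -0.873 0.22
endloop
endfacet
facet normal -0.308 0.801 -0.513
outer loop
vertex -4.326 -0.873 0.22
vertex -2.727 -0.258 0.219
vertex -3.01 -0.782 -0.429
endloop
endfacet
facet normal 0.895 0.062 -0.441
outer loop
vertex -3.01 -0.782 -0.429
vertex -2.354 -1.227 0.84
vertex -2.637 -1.751 0.192
endloop
endfacet
facet normal 0.895 0.062 -0.441
outer loop
vertex -2.727 -0.258 0.219
vertex -2.354 -1.227 0.84
vertex -3.01 -0.782 -0.429
endloop
endfacet

endsolid
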